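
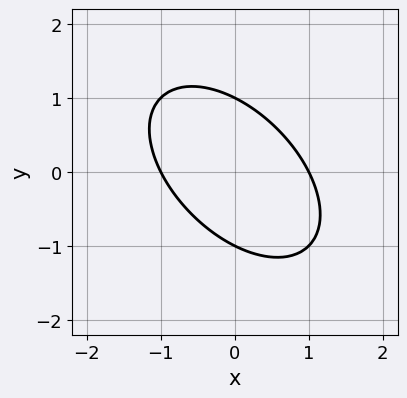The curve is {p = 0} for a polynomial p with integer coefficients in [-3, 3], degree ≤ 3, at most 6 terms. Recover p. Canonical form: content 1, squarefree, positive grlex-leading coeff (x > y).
1. Degree: the shape is more complex than any degree-1 curve, so deg p = 2.
2. Against the integer gridlines: among the integer gridlines, it crosses the y-axis at y ∈ {-1, 1}; the x-axis gridline crossings are at x ∈ {-1, 1}.
3. These observations pin down the coefficients.

x^2 + x*y + y^2 - 1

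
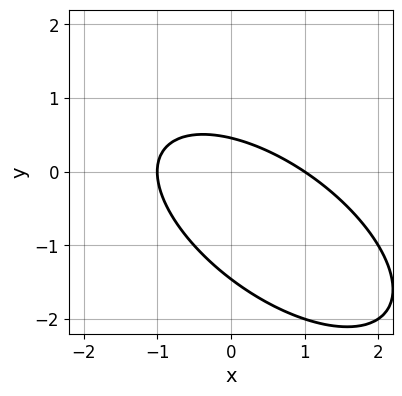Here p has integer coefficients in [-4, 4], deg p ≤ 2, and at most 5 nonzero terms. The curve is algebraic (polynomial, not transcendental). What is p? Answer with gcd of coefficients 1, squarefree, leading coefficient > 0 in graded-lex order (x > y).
The degree is 2 — a generic line meets the curve in up to 2 points.
From the axis intercepts and sections: the x-axis gridline crossings are at x ∈ {-1, 1}.
Assembling these constraints gives the stated polynomial.

2*x^2 + 3*x*y + 3*y^2 + 3*y - 2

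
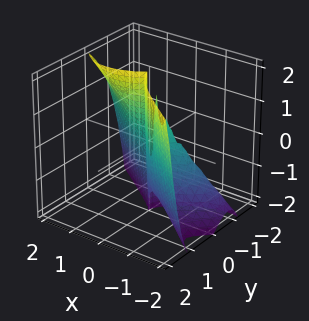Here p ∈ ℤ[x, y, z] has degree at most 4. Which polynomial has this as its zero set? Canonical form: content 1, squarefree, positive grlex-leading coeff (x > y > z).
x^3 - x^2*z + 3*y^3 + 2*x*y

The degree is 3 — no degree-2 surface has this shape.
Reading off the gridlines: every point of the z-axis in the box is on the surface; it meets the x-axis at x = 0 (among the integer gridlines).
Fitting integer coefficients to these (and the overall shape) gives p.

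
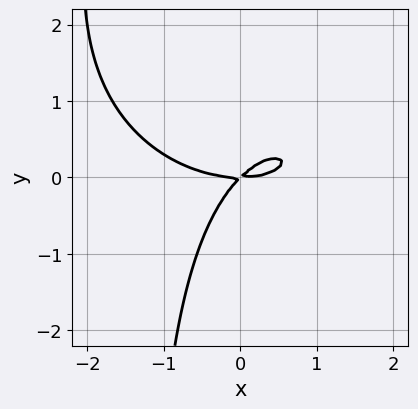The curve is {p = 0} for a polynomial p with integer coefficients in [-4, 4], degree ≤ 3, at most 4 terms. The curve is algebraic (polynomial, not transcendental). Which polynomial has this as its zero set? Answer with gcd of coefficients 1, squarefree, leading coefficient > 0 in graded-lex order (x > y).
(a) The degree is 3 — the shape is more complex than any degree-2 curve.
(b) From the axis intercepts and sections: it crosses the x-axis at the gridline x = 0; it meets the y-axis at y = 0 (among the integer gridlines).
(c) Solving for integer coefficients yields p as stated.

x^3 + 2*x*y^2 - 3*x*y + 3*y^2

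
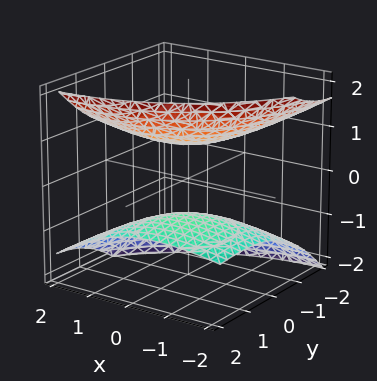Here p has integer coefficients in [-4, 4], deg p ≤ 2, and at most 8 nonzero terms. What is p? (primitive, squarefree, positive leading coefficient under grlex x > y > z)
x^2 - 2*x*z + y^2 + 3*y*z - 3*z^2 + 2

(a) The picture has 2 separate pieces. They look like related sheets of one shape, so recover p as a whole.
(b) Degree: the shape is more complex than any degree-1 surface, so deg p = 2.
(c) Reading off the gridlines: the surface avoids every integer y-axis point in the box; no x-intercept at any integer in the box.
(d) Matching integer coefficients to the picture gives p.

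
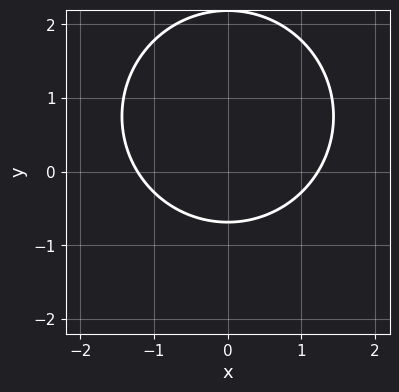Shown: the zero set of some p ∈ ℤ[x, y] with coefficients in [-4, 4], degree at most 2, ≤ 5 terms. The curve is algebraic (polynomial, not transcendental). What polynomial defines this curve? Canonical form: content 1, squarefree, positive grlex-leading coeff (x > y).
(a) Degree: the shape is more complex than any degree-1 curve, so deg p = 2.
(b) Symmetries: the x ↦ −x reflection is a symmetry, so x appears only in even powers.
(c) Fitting integer coefficients to these (and the overall shape) gives p.

2*x^2 + 2*y^2 - 3*y - 3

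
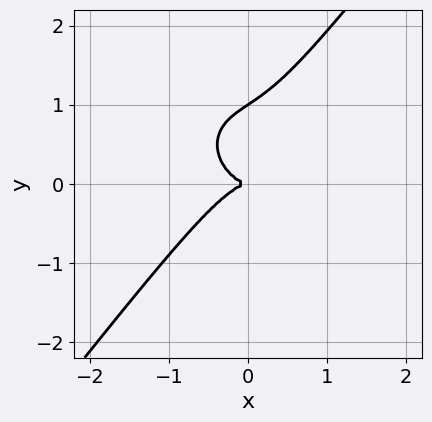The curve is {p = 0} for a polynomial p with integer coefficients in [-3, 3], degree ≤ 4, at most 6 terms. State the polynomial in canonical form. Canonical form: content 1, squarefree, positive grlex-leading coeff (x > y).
(a) The degree is 3 — the shape is more complex than any degree-2 curve.
(b) Observable constraints: one x-axis crossing is at x = 0; the y-axis gridline crossings are at y ∈ {0, 1}.
(c) Fitting integer coefficients to these (and the overall shape) gives p.

3*x^3 + 2*x*y^2 - 3*y^3 + 3*y^2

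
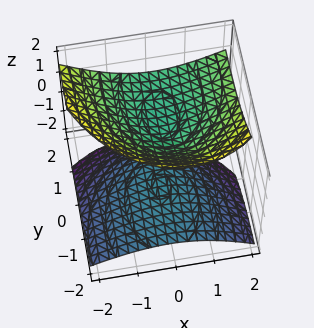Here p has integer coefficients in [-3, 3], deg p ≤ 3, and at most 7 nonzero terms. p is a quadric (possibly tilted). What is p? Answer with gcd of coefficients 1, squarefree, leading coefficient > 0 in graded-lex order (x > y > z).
2*x^2 - x*z + y^2 - 3*y*z - 3*z^2 + 1

1. I count 2 distinct pieces. Treating them together as one polynomial.
2. Degree: no degree-1 surface has this shape, so deg p = 2.
3. Against the integer gridlines: it misses every integer gridline on the x-axis; the surface avoids every integer y-axis point in the box.
4. Fitting integer coefficients to these (and the overall shape) gives p.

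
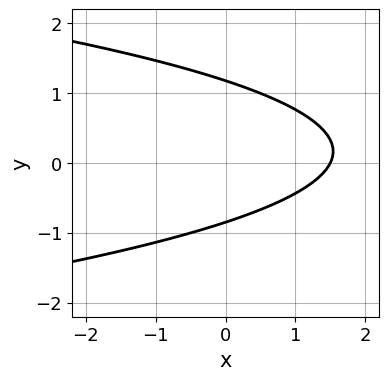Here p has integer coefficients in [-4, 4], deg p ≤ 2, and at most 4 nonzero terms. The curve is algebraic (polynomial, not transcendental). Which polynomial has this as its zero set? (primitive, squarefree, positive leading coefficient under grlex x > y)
3*y^2 + 2*x - y - 3

(a) deg p = 2. The shape is more complex than any degree-1 curve.
(b) The integer polynomial consistent with all of this is the stated p.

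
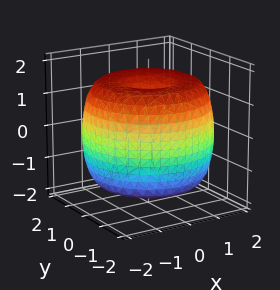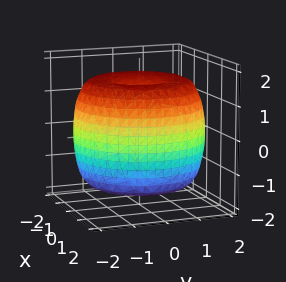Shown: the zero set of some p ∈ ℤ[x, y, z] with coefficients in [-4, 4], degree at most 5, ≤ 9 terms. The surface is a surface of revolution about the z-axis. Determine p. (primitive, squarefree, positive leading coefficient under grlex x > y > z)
(a) Degree: the shape is more complex than any degree-3 surface, so deg p = 4.
(b) Symmetries: rotational symmetry about the z-axis ⇒ p depends on x, y only through x² + y².
(c) From the visible intercepts: a circular section at z = 0 has radius between 1 and 2.
(d) Fitting integer coefficients to these (and the overall shape) gives p.

x^4 + 2*x^2*y^2 + y^4 - 3*x^2 - 3*y^2 + 2*z^2 - 3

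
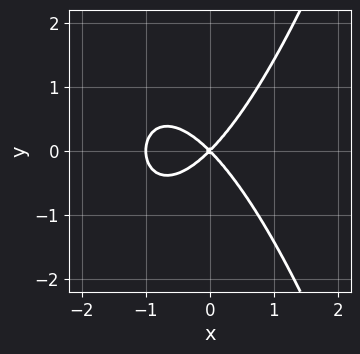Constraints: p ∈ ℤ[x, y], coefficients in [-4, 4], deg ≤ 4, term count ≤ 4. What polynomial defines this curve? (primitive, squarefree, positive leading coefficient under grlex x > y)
First, degree: the shape is more complex than any degree-2 curve, so deg p = 3.
Next, symmetries: the y ↦ −y reflection is a symmetry, so y appears only in even powers.
Then, checking where it meets the axes: among the integer gridlines, it crosses the x-axis at x ∈ {-1, 0}; it crosses the y-axis at the gridline y = 0.
Finally, the integer polynomial consistent with all of this is the stated p.

x^3 + x^2 - y^2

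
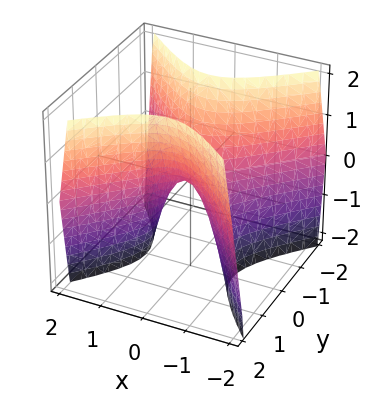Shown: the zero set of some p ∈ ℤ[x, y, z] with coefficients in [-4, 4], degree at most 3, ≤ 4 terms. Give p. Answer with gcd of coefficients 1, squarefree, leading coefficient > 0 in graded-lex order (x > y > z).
deg p = 2.
Symmetries: it's symmetric under y → −y, forcing even powers of y; mirror symmetry x ↦ −x ⇒ only even powers of x.
From the visible intercepts: it crosses the y-axis at the gridline y = 0; one z-axis crossing is at z = 0.
These observations pin down the coefficients.

2*x^2 - 2*y^2 + z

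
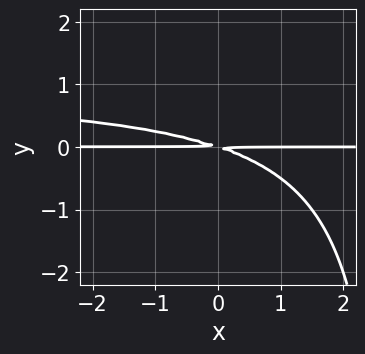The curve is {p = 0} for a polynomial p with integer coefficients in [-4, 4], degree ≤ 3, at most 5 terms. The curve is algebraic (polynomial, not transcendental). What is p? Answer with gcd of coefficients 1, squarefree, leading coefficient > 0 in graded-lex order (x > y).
x*y^2 - x*y - 3*y^2

First, the degree is 3 — no degree-2 curve has this shape.
Next, against the integer gridlines: the visible x-axis segment lies entirely on the curve.
Finally, fitting integer coefficients to these (and the overall shape) gives p.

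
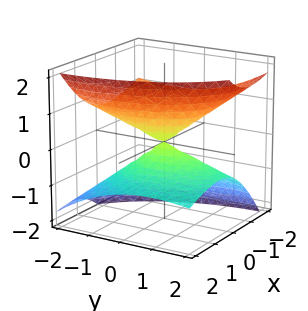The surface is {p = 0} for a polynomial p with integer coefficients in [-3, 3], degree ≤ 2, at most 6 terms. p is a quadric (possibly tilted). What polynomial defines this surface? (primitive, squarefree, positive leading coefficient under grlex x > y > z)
2*x^2 + 3*x*z + y^2 + 2*y*z - 3*z^2

First, I count 2 distinct pieces. Treating them together as one polynomial.
Next, the degree is 2 — the shape is more complex than any degree-1 surface.
Then, checking where it meets the axes: it crosses the x-axis at the gridline x = 0; one y-axis crossing is at y = 0; it crosses the z-axis at the gridline z = 0.
Finally, fitting integer coefficients to these (and the overall shape) gives p.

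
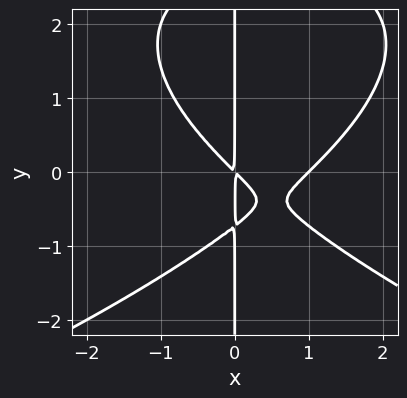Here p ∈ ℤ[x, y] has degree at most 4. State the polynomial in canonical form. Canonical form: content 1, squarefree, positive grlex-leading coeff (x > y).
x*y^3 + 2*x^3 - 2*x*y^2 - 2*x^2 - 2*x*y

deg p = 4. No degree-3 curve has this shape.
Observable constraints: the visible y-axis segment lies entirely on the curve; it crosses the x-axis at the gridline x = 1.
Fitting integer coefficients to these (and the overall shape) gives p.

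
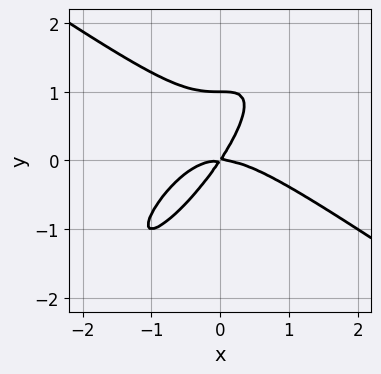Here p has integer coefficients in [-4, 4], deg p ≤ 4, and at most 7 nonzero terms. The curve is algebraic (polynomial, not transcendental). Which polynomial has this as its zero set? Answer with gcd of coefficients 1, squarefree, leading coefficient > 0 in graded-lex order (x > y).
Degree: a generic line meets the curve in up to 3 points, so deg p = 3.
From the axis intercepts and sections: it crosses the x-axis at the gridline x = 0; among the integer gridlines, it crosses the y-axis at y ∈ {0, 1}.
Matching integer coefficients to the picture gives p.

2*x^3 - 3*x*y^2 + 2*y^3 + 3*x*y - 2*y^2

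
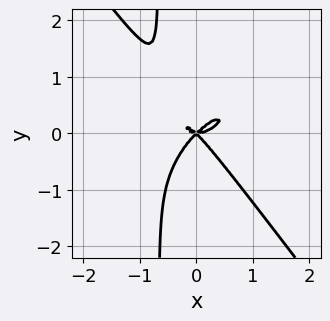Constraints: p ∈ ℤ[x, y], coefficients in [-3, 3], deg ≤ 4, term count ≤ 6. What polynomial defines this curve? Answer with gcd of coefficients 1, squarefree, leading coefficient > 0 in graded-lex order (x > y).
1. The degree is 4 — a generic line meets the curve in up to 4 points.
2. From the visible intercepts: one y-axis crossing is at y = 0; it meets the x-axis at x = 0 (among the integer gridlines).
3. Matching integer coefficients to the picture gives p.

3*x^4 - 3*x^3*y + 3*x*y^3 - 2*x^2*y + 2*y^3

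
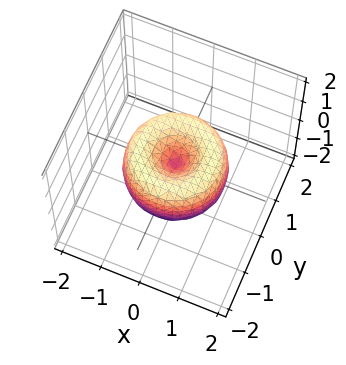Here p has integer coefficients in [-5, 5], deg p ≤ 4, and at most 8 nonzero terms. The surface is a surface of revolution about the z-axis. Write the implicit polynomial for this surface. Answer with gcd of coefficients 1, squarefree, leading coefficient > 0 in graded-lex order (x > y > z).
2*x^4 + 4*x^2*y^2 + 2*y^4 - 3*x^2 - 3*y^2 + 2*z^2

1. deg p = 4. The shape is more complex than any degree-3 surface.
2. Symmetries: every cross-section ⟂ z is a circle, so x, y appear only via x² + y².
3. Checking where it meets the axes: it crosses the x-axis at the gridline x = 0; a circular section at z = 0 has radius between 1 and 2; one z-axis crossing is at z = 0.
4. Solving for integer coefficients yields p as stated.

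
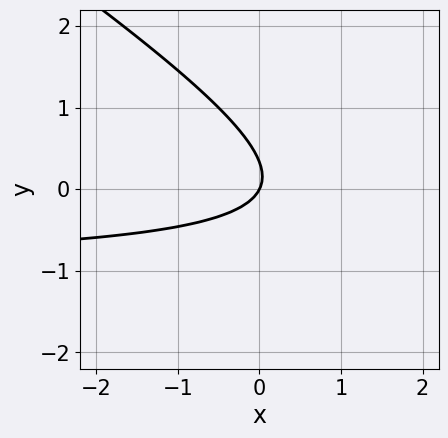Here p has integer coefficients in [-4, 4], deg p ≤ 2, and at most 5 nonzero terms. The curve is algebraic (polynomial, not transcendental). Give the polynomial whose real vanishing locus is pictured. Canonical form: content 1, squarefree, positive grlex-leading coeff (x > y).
2*x*y + 3*y^2 + 2*x - y

First, deg p = 2.
Next, checking where it meets the axes: it crosses the x-axis at the gridline x = 0; one y-axis crossing is at y = 0.
Finally, putting this together gives p.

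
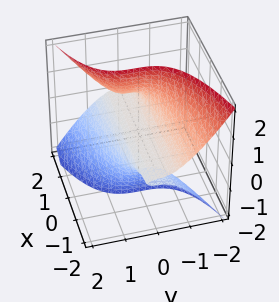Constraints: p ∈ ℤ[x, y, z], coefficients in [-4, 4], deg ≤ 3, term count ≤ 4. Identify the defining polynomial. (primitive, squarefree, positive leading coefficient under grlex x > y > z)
1. deg p = 3. No degree-2 surface has this shape.
2. Checking where it meets the axes: it meets the z-axis at z = 0 (among the integer gridlines); it crosses the y-axis at the gridline y = 0.
3. Putting this together gives p. Check: (1, 0, 0) on the x-axis lies on the surface, and p(1, 0, 0) = 0. ✓

3*x*z^2 - 3*y^3 - 2*z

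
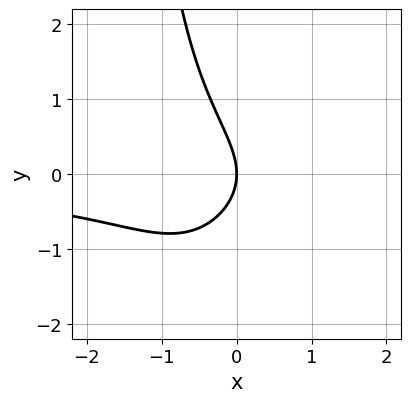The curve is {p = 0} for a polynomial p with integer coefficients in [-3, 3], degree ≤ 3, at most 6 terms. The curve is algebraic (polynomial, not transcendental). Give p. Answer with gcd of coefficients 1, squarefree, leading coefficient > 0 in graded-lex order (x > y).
2*x^2*y - x*y^2 - x*y - 2*y^2 - 3*x

(a) The degree is 3 — a generic line meets the curve in up to 3 points.
(b) Observable constraints: it meets the y-axis at y = 0 (among the integer gridlines); it crosses the x-axis at the gridline x = 0.
(c) Putting this together gives p.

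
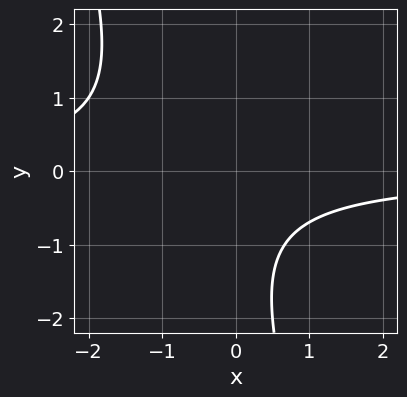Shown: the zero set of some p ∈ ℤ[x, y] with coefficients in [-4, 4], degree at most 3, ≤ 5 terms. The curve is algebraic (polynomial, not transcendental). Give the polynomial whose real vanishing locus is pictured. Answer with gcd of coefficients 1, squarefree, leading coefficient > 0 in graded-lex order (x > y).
Degree: no degree-1 curve has this shape, so deg p = 2.
Against the integer gridlines: the curve avoids every integer x-axis point in the box; it misses every integer gridline on the y-axis.
Assembling these constraints gives the stated polynomial.

3*x*y + y^2 + 2*y + 3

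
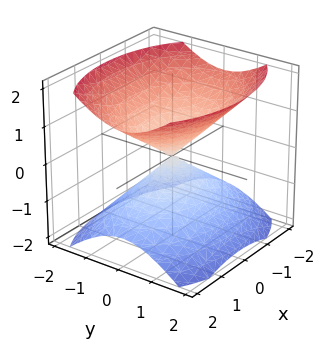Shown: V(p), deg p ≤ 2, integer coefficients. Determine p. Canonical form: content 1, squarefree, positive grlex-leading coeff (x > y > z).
There are 2 components. Treating them together as one polynomial.
Degree: two nappes meeting at a single point; a quadric, so deg p = 2.
Symmetries: it's symmetric under x → −x, forcing even powers of x; mirror symmetry z ↦ −z ⇒ only even powers of z; mirror symmetry y ↦ −y ⇒ only even powers of y.
Checking where it meets the axes: one x-axis crossing is at x = 0; it meets the z-axis at z = 0 (among the integer gridlines); it meets the y-axis at y = 0 (among the integer gridlines).
The integer polynomial consistent with all of this is the stated p.

x^2 + 2*y^2 - 2*z^2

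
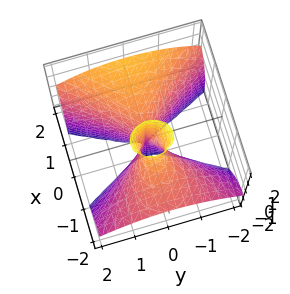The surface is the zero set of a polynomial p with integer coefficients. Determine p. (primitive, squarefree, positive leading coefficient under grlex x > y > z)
First, there are 2 components. They look like related sheets of one shape, so recover p as a whole.
Then, degree: no degree-2 surface has this shape, so deg p = 3.
Next, against the integer gridlines: one y-axis crossing is at y = 0; every point of the z-axis in the box is on the surface; one x-axis crossing is at x = 0.
Finally, putting this together gives p.

x^3 - 3*x^2*z - x*z^2 + 3*x^2 - 3*y^2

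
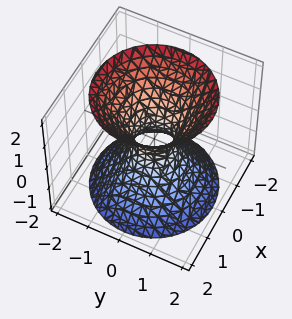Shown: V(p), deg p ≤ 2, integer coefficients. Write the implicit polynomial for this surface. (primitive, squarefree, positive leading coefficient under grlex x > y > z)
3*x^2 + 3*y^2 - 2*z^2 - 1

First, the degree is 2 — one connected sheet with a waist; a quadric.
Then, symmetries: rotational symmetry about the z-axis ⇒ p depends on x, y only through x² + y²; mirror symmetry z ↦ −z ⇒ only even powers of z.
Then, reading off the gridlines: a circular section at z = -1 has radius exactly 1; no z-intercept at any integer in the box.
Finally, together with the visible shape, these determine p as stated.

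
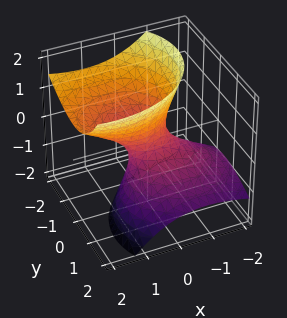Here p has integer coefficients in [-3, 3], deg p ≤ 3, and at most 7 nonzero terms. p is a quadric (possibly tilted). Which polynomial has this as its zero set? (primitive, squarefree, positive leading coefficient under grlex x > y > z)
First, deg p = 2. A generic line meets the surface in up to 2 points.
Then, reading off the gridlines: no z-intercept at any integer in the box.
Finally, these observations pin down the coefficients.

2*x^2 - 3*x*z + 3*y^2 + 3*y*z - 2*z^2 - 1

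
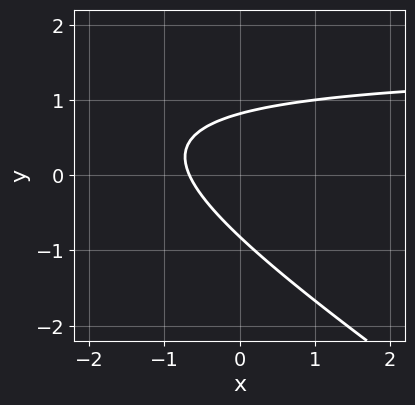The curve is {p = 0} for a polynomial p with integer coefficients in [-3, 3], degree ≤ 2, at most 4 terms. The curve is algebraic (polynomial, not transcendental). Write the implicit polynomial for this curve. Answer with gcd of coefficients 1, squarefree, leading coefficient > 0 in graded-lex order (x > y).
2*x*y + 3*y^2 - 3*x - 2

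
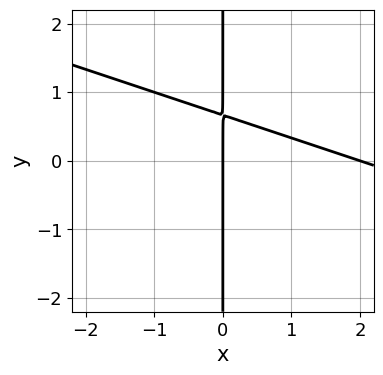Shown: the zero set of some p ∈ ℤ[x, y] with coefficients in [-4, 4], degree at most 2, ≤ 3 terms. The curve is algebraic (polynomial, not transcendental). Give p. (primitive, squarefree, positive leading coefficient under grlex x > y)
x^2 + 3*x*y - 2*x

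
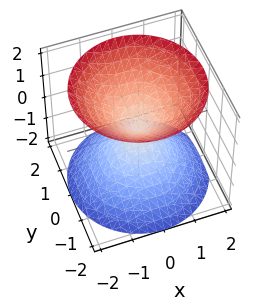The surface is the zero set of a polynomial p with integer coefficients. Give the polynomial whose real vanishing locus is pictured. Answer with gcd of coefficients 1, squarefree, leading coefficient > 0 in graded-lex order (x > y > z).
(a) There are 2 components.
(b) The degree is 2 — a double cone through the origin; a quadric.
(c) Symmetries: it's symmetric under z → −z, forcing even powers of z; the surface is invariant under rotation about z: p = q(x² + y², z).
(d) Observable constraints: it meets the z-axis at z = 0 (among the integer gridlines); one y-axis crossing is at y = 0; a circular section at z = -1 has radius exactly 1; it meets the x-axis at x = 0 (among the integer gridlines).
(e) Assembling these constraints gives the stated polynomial.

x^2 + y^2 - z^2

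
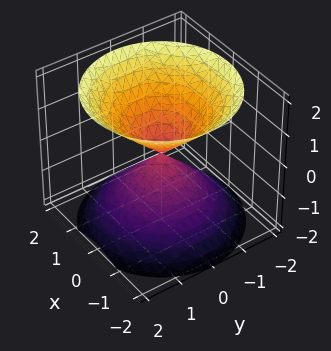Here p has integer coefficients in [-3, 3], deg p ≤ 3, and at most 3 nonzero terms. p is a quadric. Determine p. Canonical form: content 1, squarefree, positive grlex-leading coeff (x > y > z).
x^2 + y^2 - z^2

1. I count 2 distinct pieces. They look like related sheets of one shape, so recover p as a whole.
2. deg p = 2. A double cone through the origin; a quadric.
3. Symmetries: the z ↦ −z reflection is a symmetry, so z appears only in even powers; every cross-section ⟂ z is a circle, so x, y appear only via x² + y².
4. From the axis intercepts and sections: it meets the x-axis at x = 0 (among the integer gridlines); one z-axis crossing is at z = 0.
5. Fitting integer coefficients to these (and the overall shape) gives p.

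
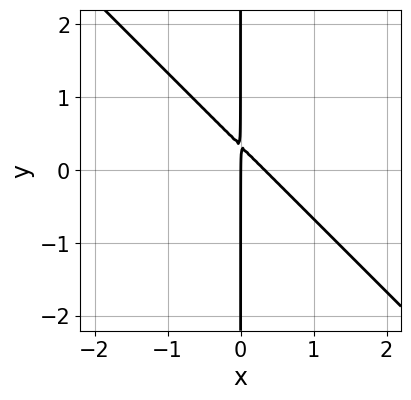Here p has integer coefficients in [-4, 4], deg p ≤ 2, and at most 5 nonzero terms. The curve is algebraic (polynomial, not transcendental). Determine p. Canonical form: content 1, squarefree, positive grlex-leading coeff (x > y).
3*x^2 + 3*x*y - x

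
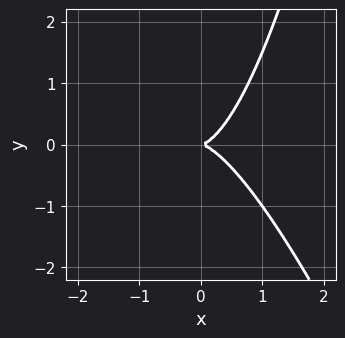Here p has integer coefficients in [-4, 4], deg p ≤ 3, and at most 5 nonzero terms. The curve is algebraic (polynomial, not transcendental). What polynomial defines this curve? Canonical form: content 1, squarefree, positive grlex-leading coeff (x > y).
(a) The degree is 3 — the shape is more complex than any degree-2 curve.
(b) From the visible intercepts: it meets the x-axis at x = 0 (among the integer gridlines); one y-axis crossing is at y = 0.
(c) Together with the visible shape, these determine p as stated.

3*x^3 + x^2*y - 2*y^2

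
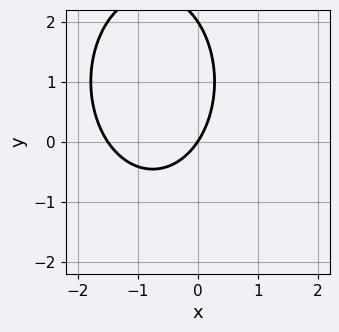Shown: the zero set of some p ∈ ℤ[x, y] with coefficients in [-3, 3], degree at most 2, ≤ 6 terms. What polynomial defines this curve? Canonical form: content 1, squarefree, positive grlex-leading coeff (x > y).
2*x^2 + y^2 + 3*x - 2*y

First, degree: the shape is more complex than any degree-1 curve, so deg p = 2.
Then, against the integer gridlines: the y-axis gridline crossings are at y ∈ {0, 2}; it meets the x-axis at x = 0 (among the integer gridlines).
Finally, fitting integer coefficients to these (and the overall shape) gives p.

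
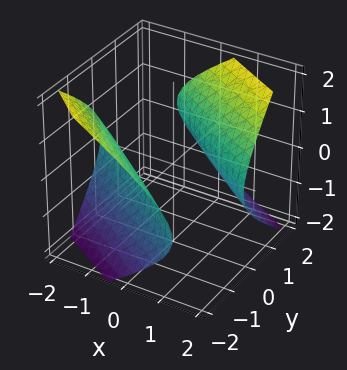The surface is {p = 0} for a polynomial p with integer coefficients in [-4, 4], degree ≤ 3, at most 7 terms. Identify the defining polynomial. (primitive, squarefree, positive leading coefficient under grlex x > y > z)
x^2 + 3*x*y + 2*y^2 + y*z - 3*z^2 - 3

The picture has 2 separate pieces. They look like related sheets of one shape, so recover p as a whole.
The degree is 2 — no degree-1 surface has this shape.
Against the integer gridlines: the surface avoids every integer z-axis point in the box.
The integer polynomial consistent with all of this is the stated p.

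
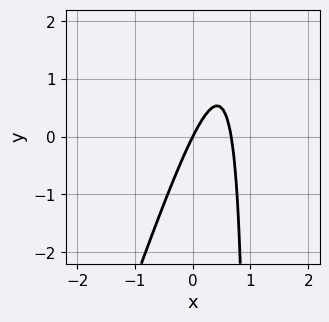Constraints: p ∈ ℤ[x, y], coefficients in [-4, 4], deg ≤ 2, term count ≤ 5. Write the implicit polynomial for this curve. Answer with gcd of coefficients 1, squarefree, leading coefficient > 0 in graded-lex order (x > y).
3*x^2 - x*y - 2*x + y

First, deg p = 2. The shape is more complex than any degree-1 curve.
Then, from the axis intercepts and sections: one x-axis crossing is at x = 0; one y-axis crossing is at y = 0.
Finally, together with the visible shape, these determine p as stated.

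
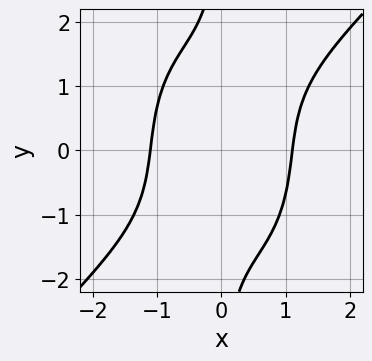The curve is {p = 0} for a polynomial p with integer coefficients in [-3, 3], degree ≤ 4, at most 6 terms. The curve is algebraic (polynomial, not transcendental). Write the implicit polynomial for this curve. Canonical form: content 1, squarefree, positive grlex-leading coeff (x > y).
(a) Degree: the shape is more complex than any degree-3 curve, so deg p = 4.
(b) Against the integer gridlines: no y-intercept at any integer in the box.
(c) Solving for integer coefficients yields p as stated.

2*x^4 - x^3*y - x*y^3 - 3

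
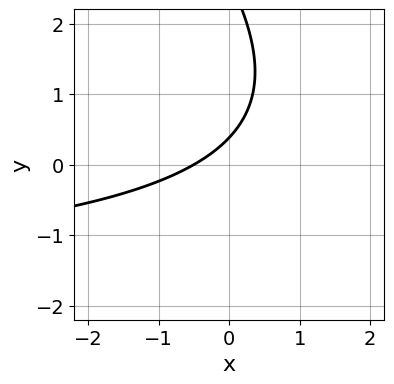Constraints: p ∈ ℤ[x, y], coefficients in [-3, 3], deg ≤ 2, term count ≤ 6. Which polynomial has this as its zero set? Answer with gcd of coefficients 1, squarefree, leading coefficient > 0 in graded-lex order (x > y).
The degree is 2 — a generic line meets the curve in up to 2 points.
The integer polynomial consistent with all of this is the stated p.

x*y + y^2 + 2*x - 3*y + 1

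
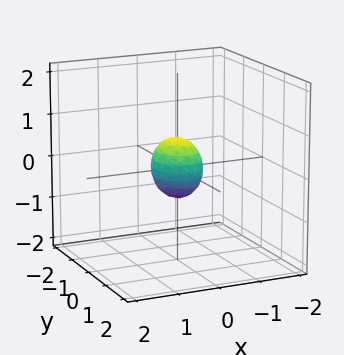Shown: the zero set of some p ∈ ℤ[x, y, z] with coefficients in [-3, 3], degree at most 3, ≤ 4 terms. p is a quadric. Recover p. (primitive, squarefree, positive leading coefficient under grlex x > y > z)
1. Degree: bounded and convex; a quadric, so deg p = 2.
2. Symmetries: it's symmetric under y → −y, forcing even powers of y; the x ↦ −x reflection is a symmetry, so x appears only in even powers; the z ↦ −z reflection is a symmetry, so z appears only in even powers.
3. Matching integer coefficients to the picture gives p.

3*x^2 + 2*y^2 + 2*z^2 - 1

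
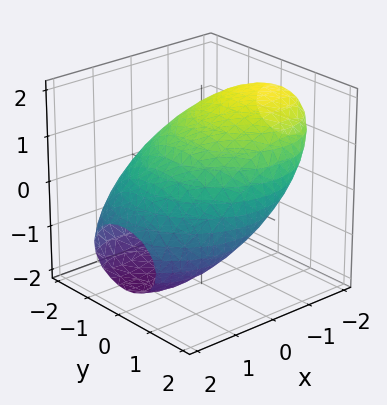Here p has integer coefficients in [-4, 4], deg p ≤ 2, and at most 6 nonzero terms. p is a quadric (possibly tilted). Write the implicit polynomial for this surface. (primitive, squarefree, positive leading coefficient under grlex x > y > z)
(a) Degree: the shape is more complex than any degree-1 surface, so deg p = 2.
(b) Putting this together gives p.

x^2 + 2*x*z + y^2 + 2*z^2 - 3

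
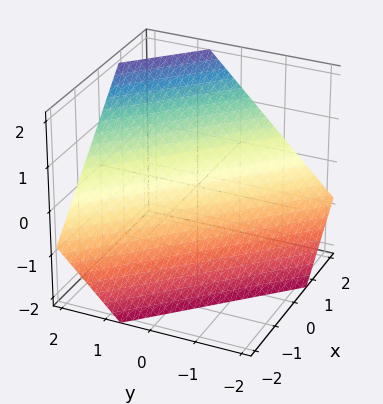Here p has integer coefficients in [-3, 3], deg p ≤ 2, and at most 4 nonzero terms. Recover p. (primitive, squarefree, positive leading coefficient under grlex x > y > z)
(a) deg p = 1. The surface is flat (a plane).
(b) Solving for integer coefficients yields p as stated.

3*x + 3*y - 3*z - 2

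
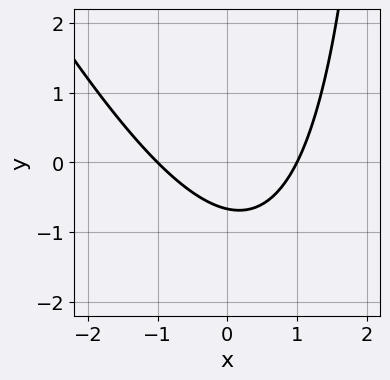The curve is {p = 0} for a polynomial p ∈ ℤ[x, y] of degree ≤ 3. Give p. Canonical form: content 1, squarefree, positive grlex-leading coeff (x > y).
2*x^2 + x*y - 3*y - 2

1. deg p = 2. No degree-1 curve has this shape.
2. Reading off the gridlines: the x-axis gridline crossings are at x ∈ {-1, 1}.
3. Assembling these constraints gives the stated polynomial.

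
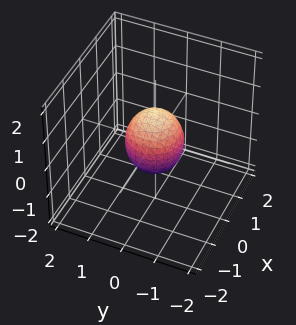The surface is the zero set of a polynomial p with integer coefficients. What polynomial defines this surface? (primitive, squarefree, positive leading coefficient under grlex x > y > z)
3*x^2 + 3*y^2 + 2*z^2 - 2

(a) The degree is 2 — bounded and convex; a quadric.
(b) Symmetries: the z ↦ −z reflection is a symmetry, so z appears only in even powers; the z-axis is an axis of rotation, so x and y enter only as x² + y².
(c) From the axis intercepts and sections: a circular section at z = 0 has radius between 0 and 1; among the integer gridlines, it crosses the z-axis at z ∈ {-1, 1}.
(d) Solving for integer coefficients yields p as stated.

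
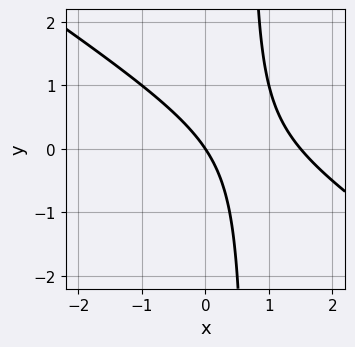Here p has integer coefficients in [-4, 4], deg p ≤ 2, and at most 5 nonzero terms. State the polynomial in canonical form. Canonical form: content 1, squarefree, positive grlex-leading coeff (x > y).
1. Degree: a generic line meets the curve in up to 2 points, so deg p = 2.
2. Against the integer gridlines: it crosses the x-axis at the gridline x = 0; it meets the y-axis at y = 0 (among the integer gridlines).
3. Matching integer coefficients to the picture gives p.

2*x^2 + 3*x*y - 3*x - 2*y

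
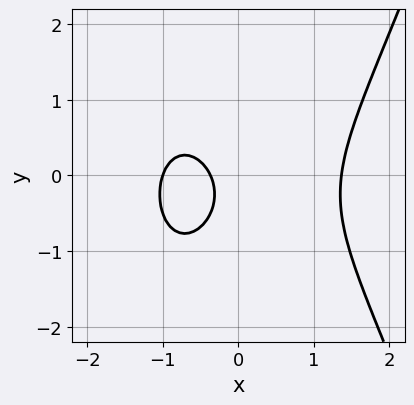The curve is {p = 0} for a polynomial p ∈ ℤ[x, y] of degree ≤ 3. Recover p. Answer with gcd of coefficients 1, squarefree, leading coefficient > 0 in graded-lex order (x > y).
1. The degree is 3 — a generic line meets the curve in up to 3 points.
2. Observable constraints: the curve avoids every integer y-axis point in the box; one x-axis crossing is at x = -1.
3. Fitting integer coefficients to these (and the overall shape) gives p.

2*x^3 - 2*y^2 - 3*x - y - 1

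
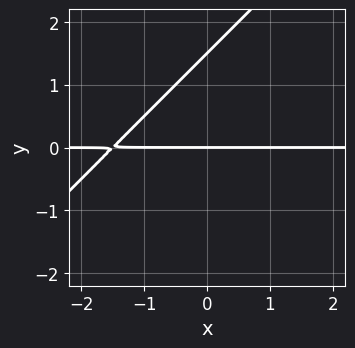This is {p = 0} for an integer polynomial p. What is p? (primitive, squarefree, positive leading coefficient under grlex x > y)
2*x*y - 2*y^2 + 3*y

deg p = 2.
Observable constraints: it meets the y-axis at y = 0 (among the integer gridlines); every point of the x-axis in the box is on the curve.
These observations pin down the coefficients.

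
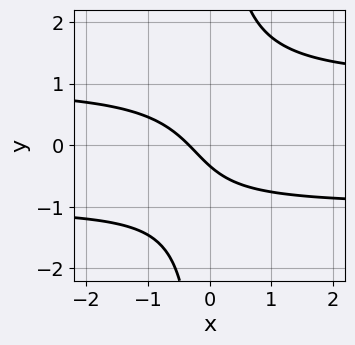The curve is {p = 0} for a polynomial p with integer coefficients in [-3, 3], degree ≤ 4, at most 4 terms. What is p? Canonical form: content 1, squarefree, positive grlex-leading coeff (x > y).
(a) The degree is 3 — a generic line meets the curve in up to 3 points.
(b) The integer polynomial consistent with all of this is the stated p.

3*x*y^2 - 3*x - 3*y - 1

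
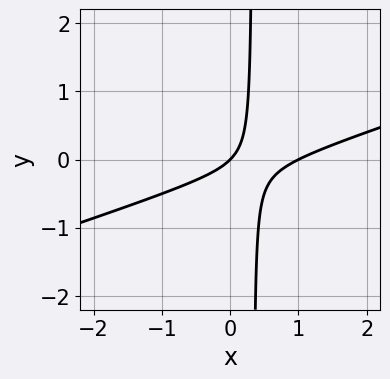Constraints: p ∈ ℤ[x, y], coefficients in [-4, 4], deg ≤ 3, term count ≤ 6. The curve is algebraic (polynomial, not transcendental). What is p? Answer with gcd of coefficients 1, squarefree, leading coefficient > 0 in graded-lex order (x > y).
x^2 - 3*x*y - x + y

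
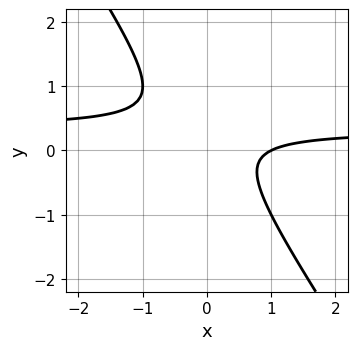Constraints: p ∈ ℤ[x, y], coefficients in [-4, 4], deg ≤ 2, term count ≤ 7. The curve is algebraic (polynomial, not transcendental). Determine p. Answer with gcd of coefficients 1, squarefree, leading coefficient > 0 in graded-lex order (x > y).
1. Degree: no degree-1 curve has this shape, so deg p = 2.
2. Observable constraints: it misses every integer gridline on the y-axis; one x-axis crossing is at x = 1.
3. Together with the visible shape, these determine p as stated.

3*x*y + 2*y^2 - x - y + 1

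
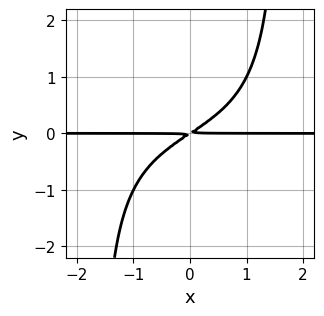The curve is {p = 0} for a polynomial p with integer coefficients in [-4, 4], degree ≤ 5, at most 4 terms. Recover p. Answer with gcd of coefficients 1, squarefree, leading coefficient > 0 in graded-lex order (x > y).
x^2*y^2 + 2*x*y - 3*y^2

The degree is 4 — no degree-3 curve has this shape.
Reading off the gridlines: the visible x-axis segment lies entirely on the curve.
Solving for integer coefficients yields p as stated.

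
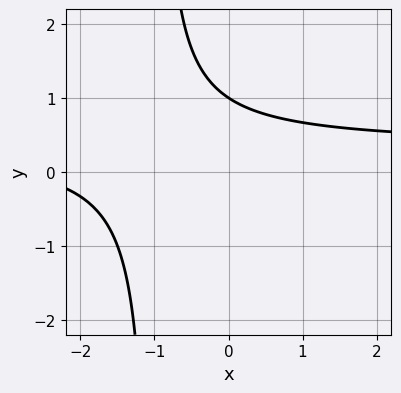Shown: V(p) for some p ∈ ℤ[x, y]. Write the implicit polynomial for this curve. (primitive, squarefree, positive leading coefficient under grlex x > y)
3*x*y - x + 3*y - 3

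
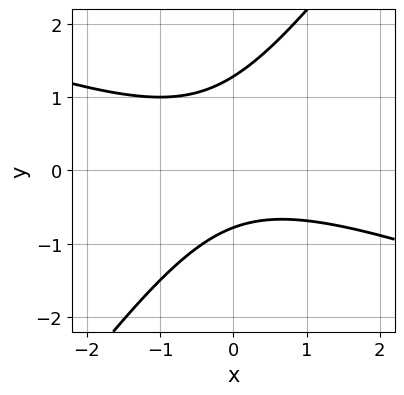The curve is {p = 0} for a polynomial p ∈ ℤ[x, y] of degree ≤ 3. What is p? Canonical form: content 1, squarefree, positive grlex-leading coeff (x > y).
x^2 + 2*x*y - 2*y^2 + y + 2

(a) The degree is 2 — the shape is more complex than any degree-1 curve.
(b) From the axis intercepts and sections: the curve avoids every integer x-axis point in the box.
(c) Fitting integer coefficients to these (and the overall shape) gives p.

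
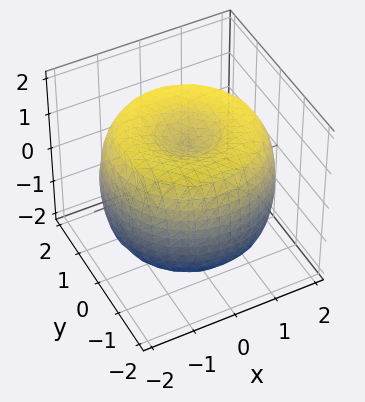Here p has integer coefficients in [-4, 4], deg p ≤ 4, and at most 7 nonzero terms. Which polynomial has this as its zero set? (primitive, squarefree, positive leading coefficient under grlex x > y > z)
x^4 + 2*x^2*y^2 + y^4 - 3*x^2 - 3*y^2 + 2*z^2 - 2

deg p = 4. The shape is more complex than any degree-3 surface.
Symmetry: the z-axis is an axis of rotation, so x and y enter only as x² + y².
From the axis intercepts and sections: the z-axis gridline crossings are at z ∈ {-1, 1}; a circular section at z = -1 has radius between 1 and 2.
Together with the visible shape, these determine p as stated.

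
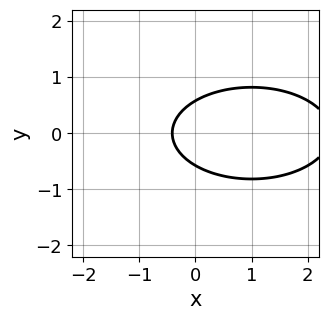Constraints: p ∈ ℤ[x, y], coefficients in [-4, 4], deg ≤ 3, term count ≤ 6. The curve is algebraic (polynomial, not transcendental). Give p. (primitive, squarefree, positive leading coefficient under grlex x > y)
First, deg p = 2. A generic line meets the curve in up to 2 points.
Next, symmetries: the y ↦ −y reflection is a symmetry, so y appears only in even powers.
Finally, together with the visible shape, these determine p as stated.

x^2 + 3*y^2 - 2*x - 1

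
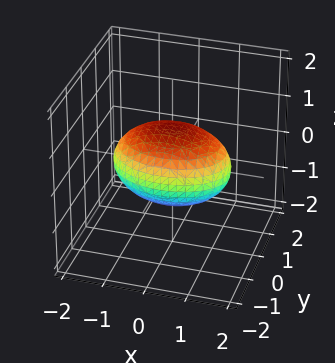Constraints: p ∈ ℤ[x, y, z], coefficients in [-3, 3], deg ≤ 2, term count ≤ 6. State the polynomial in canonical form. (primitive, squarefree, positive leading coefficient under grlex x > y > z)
1. The degree is 2 — a closed, bounded, convex surface; a quadric.
2. Symmetries: it's symmetric under y → −y, forcing even powers of y; mirror symmetry z ↦ −z ⇒ only even powers of z; mirror symmetry x ↦ −x ⇒ only even powers of x.
3. Against the integer gridlines: the y-axis gridline crossings are at y ∈ {-1, 1}; the z-axis gridline crossings are at z ∈ {-1, 1}.
4. Assembling these constraints gives the stated polynomial.

x^2 + 2*y^2 + 2*z^2 - 2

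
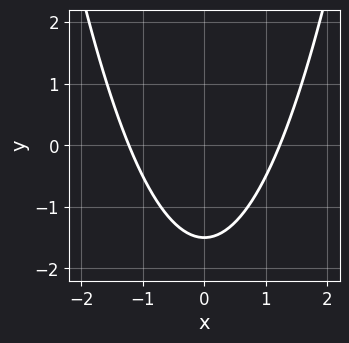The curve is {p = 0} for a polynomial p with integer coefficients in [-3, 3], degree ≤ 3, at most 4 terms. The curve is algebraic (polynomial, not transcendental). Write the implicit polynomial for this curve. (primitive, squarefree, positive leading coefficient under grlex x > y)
2*x^2 - 2*y - 3

First, deg p = 2. No degree-1 curve has this shape.
Next, symmetries: the x ↦ −x reflection is a symmetry, so x appears only in even powers.
Finally, putting this together gives p.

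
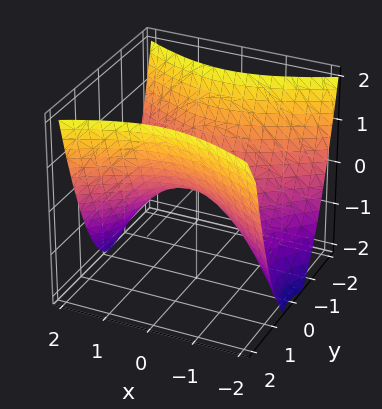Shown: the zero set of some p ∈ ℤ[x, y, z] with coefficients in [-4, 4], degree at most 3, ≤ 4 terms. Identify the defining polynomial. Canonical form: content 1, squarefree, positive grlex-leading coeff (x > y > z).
(a) deg p = 2.
(b) Symmetries: it's symmetric under y → −y, forcing even powers of y; it's symmetric under x → −x, forcing even powers of x.
(c) Reading off the gridlines: one z-axis crossing is at z = 0; one x-axis crossing is at x = 0; it crosses the y-axis at the gridline y = 0.
(d) Assembling these constraints gives the stated polynomial.

x^2 - 2*y^2 + 2*z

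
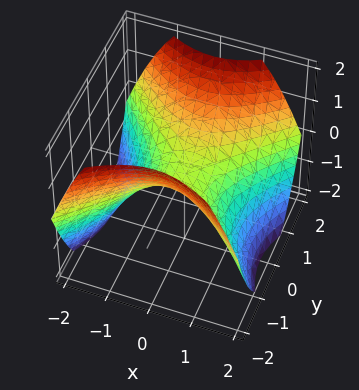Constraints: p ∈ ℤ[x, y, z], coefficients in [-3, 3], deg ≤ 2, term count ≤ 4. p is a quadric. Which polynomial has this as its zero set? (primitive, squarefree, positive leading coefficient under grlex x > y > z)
2*x^2 - 2*y^2 + 3*z

First, deg p = 2.
Next, symmetries: it's symmetric under x → −x, forcing even powers of x; mirror symmetry y ↦ −y ⇒ only even powers of y.
Next, from the axis intercepts and sections: it meets the y-axis at y = 0 (among the integer gridlines); it meets the z-axis at z = 0 (among the integer gridlines); one x-axis crossing is at x = 0.
Finally, assembling these constraints gives the stated polynomial.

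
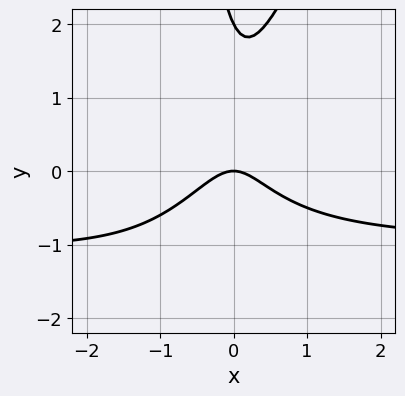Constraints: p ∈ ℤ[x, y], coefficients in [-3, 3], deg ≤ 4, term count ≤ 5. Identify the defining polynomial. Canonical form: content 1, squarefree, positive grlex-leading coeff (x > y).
3*x^2*y - x*y^2 + 3*x^2 - y^2 + 2*y

First, deg p = 3. No degree-2 curve has this shape.
Then, from the axis intercepts and sections: it crosses the x-axis at the gridline x = 0; among the integer gridlines, it crosses the y-axis at y ∈ {0, 2}.
Finally, solving for integer coefficients yields p as stated.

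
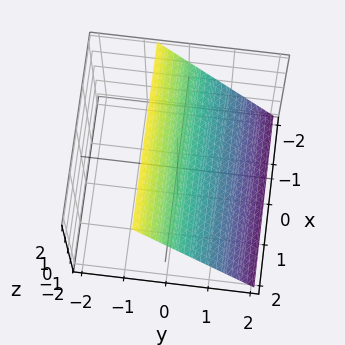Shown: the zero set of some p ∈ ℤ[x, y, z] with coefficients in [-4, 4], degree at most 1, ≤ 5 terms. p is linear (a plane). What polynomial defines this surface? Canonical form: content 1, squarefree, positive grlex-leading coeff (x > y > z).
1. deg p = 1. The surface is flat (a plane).
2. Reading off the gridlines: it crosses the z-axis at the gridline z = 1; it misses every integer gridline on the x-axis.
3. Matching integer coefficients to the picture gives p.

3*y + 2*z - 2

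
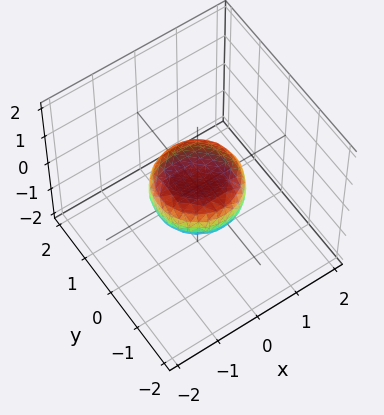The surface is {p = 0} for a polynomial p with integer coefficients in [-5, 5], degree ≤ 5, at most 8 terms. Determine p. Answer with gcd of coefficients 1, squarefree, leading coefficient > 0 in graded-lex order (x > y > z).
1. Degree: the shape is more complex than any degree-3 surface, so deg p = 4.
2. Symmetries: the surface is invariant under rotation about z: p = q(x² + y², z).
3. Observable constraints: a circular section at z = 0 has radius exactly 1; the x-axis gridline crossings are at x ∈ {-1, 1}; the y-axis gridline crossings are at y ∈ {-1, 1}.
4. The integer polynomial consistent with all of this is the stated p.

2*x^4 + 4*x^2*y^2 + 2*y^4 - x^2 - y^2 + 3*z^2 - 1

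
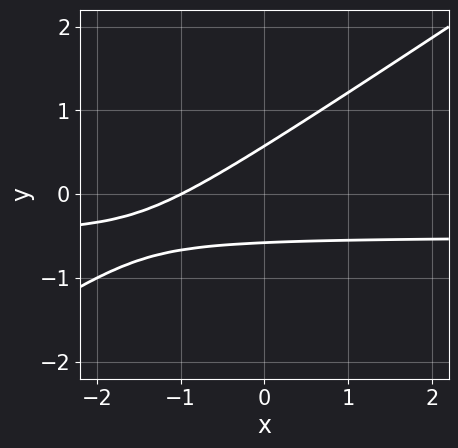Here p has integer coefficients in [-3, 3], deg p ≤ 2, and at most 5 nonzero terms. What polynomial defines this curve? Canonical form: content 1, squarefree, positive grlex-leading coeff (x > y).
(a) deg p = 2. No degree-1 curve has this shape.
(b) Checking where it meets the axes: it crosses the x-axis at the gridline x = -1.
(c) The integer polynomial consistent with all of this is the stated p.

2*x*y - 3*y^2 + x + 1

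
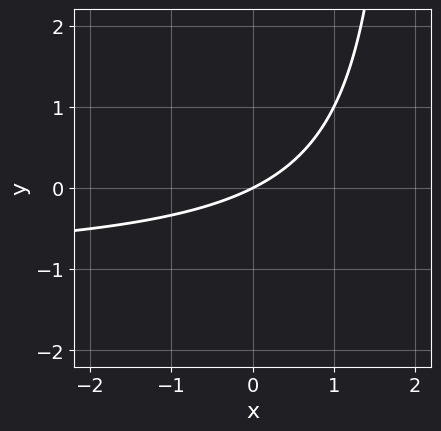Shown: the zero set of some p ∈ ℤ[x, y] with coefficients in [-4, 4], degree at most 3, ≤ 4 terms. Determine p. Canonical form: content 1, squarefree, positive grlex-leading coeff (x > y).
x*y + x - 2*y

(a) deg p = 2. The shape is more complex than any degree-1 curve.
(b) From the axis intercepts and sections: it crosses the y-axis at the gridline y = 0; it meets the x-axis at x = 0 (among the integer gridlines).
(c) These observations pin down the coefficients.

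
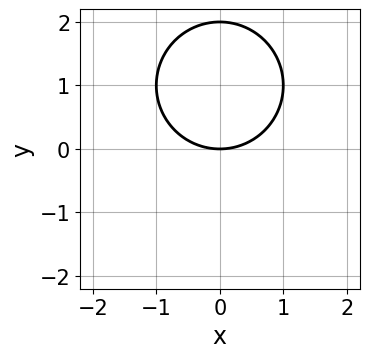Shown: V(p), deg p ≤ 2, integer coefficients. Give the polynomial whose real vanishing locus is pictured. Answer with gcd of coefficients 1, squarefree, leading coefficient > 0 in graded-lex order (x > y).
x^2 + y^2 - 2*y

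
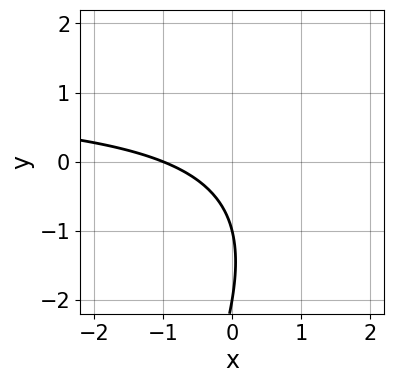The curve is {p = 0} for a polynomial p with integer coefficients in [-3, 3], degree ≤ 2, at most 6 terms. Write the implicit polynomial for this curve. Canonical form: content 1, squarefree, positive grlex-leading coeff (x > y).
1. The degree is 2 — the shape is more complex than any degree-1 curve.
2. Against the integer gridlines: it meets the x-axis at x = -1 (among the integer gridlines); among the integer gridlines, it crosses the y-axis at y ∈ {-2, -1}.
3. Assembling these constraints gives the stated polynomial.

2*x*y - y^2 - 2*x - 3*y - 2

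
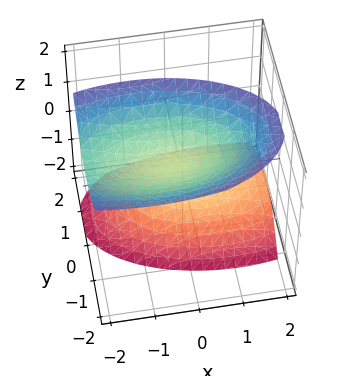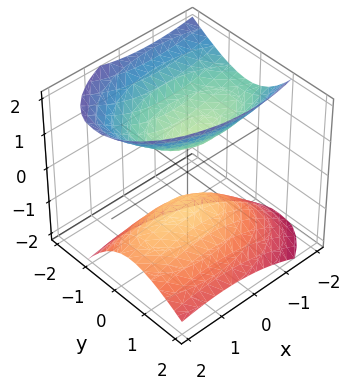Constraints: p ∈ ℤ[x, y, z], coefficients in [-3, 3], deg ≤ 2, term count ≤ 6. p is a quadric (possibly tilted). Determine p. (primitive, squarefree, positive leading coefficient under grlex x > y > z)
x^2 + x*z + 3*y^2 + 2*y*z - 2*z^2 + 1

(a) There are 2 components. They look like related sheets of one shape, so recover p as a whole.
(b) The degree is 2 — no degree-1 surface has this shape.
(c) Reading off the gridlines: the surface avoids every integer x-axis point in the box; no y-intercept at any integer in the box.
(d) Solving for integer coefficients yields p as stated.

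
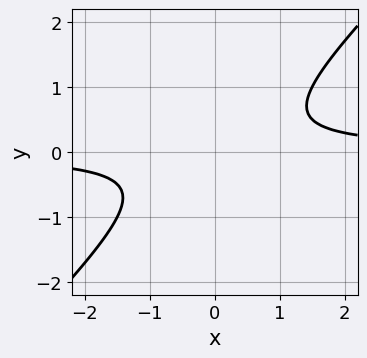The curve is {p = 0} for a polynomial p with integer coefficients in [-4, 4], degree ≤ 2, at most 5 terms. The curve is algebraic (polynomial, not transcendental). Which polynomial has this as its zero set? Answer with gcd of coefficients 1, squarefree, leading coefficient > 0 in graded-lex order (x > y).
2*x*y - 2*y^2 - 1

First, the degree is 2 — no degree-1 curve has this shape.
Then, from the axis intercepts and sections: it misses every integer gridline on the x-axis; the curve avoids every integer y-axis point in the box.
Finally, putting this together gives p.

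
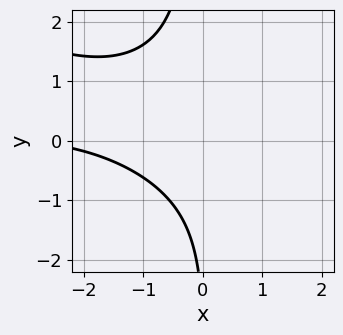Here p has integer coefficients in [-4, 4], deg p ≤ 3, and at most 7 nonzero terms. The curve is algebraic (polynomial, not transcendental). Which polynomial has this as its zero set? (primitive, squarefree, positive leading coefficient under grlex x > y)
x^2*y + 2*x*y^2 + x + y + 3

The degree is 3 — no degree-2 curve has this shape.
Reading off the gridlines: it misses every integer gridline on the x-axis; it misses every integer gridline on the y-axis.
Solving for integer coefficients yields p as stated.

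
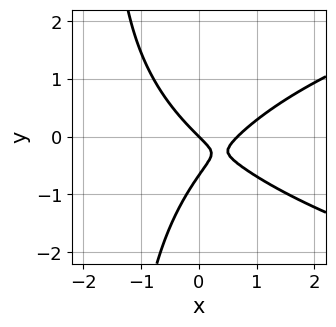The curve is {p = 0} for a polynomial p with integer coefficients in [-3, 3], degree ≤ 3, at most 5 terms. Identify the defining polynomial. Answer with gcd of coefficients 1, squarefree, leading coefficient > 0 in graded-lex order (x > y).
2*x*y^2 - 3*x^2 + 3*y^2 + 2*x + 2*y

First, deg p = 3. No degree-2 curve has this shape.
Next, reading off the gridlines: it crosses the y-axis at the gridline y = 0; it meets the x-axis at x = 0 (among the integer gridlines).
Finally, assembling these constraints gives the stated polynomial.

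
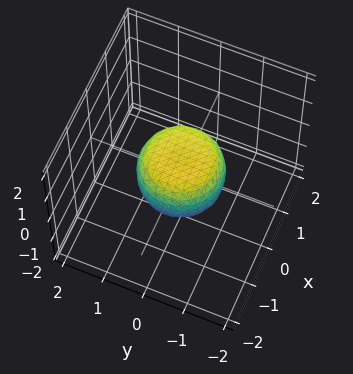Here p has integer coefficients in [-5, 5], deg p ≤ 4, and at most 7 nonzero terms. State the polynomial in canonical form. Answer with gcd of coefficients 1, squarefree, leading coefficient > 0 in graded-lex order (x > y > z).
deg p = 4. A generic line meets the surface in up to 4 points.
Symmetries: every cross-section ⟂ z is a circle, so x, y appear only via x² + y².
Reading off the gridlines: among the integer gridlines, it crosses the y-axis at y ∈ {-1, 1}; a circular section at z = 0 has radius exactly 1; the x-axis gridline crossings are at x ∈ {-1, 1}.
Matching integer coefficients to the picture gives p.

2*x^4 + 4*x^2*y^2 + 2*y^4 - x^2 - y^2 + 2*z^2 - 1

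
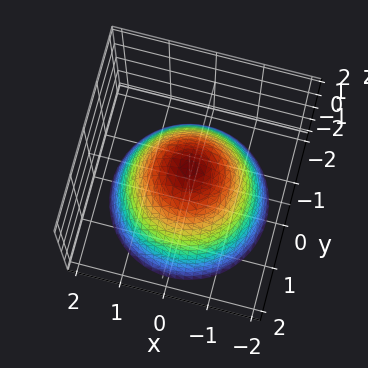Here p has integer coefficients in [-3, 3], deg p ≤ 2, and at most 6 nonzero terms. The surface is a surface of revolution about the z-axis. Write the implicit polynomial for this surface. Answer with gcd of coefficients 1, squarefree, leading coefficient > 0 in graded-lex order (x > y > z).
x^2 + y^2 + z - 1

(a) Degree: the shape is more complex than any degree-1 surface, so deg p = 2.
(b) Symmetry: every cross-section ⟂ z is a circle, so x, y appear only via x² + y².
(c) Checking where it meets the axes: the x-axis gridline crossings are at x ∈ {-1, 1}; it crosses the z-axis at the gridline z = 1; a circular section at z = -1 has radius between 1 and 2.
(d) Solving for integer coefficients yields p as stated.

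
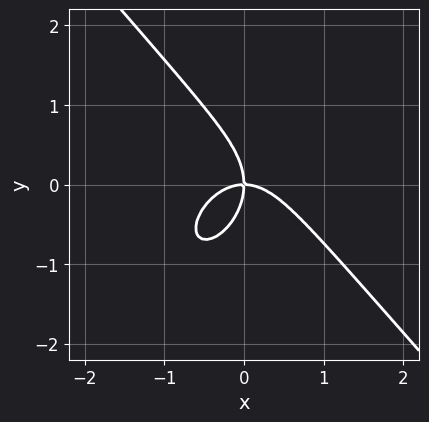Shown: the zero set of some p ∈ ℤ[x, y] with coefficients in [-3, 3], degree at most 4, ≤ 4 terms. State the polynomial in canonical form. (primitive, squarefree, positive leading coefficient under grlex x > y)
3*x^3 + 2*y^3 + 3*x*y

The degree is 3 — a generic line meets the curve in up to 3 points.
Reading off the gridlines: it crosses the x-axis at the gridline x = 0; it crosses the y-axis at the gridline y = 0.
Putting this together gives p.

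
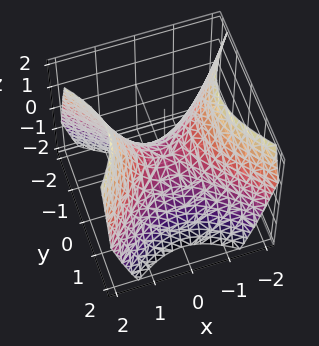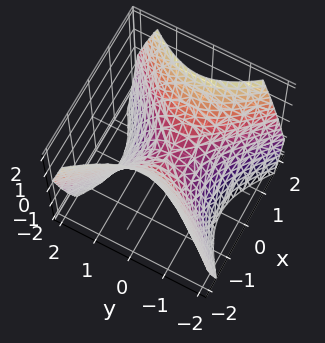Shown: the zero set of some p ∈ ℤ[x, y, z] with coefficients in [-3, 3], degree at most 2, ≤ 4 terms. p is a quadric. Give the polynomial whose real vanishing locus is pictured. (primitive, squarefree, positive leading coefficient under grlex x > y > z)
First, degree: a hyperbolic paraboloid; a quadric, so deg p = 2.
Then, symmetries: mirror symmetry x ↦ −x ⇒ only even powers of x; it's symmetric under y → −y, forcing even powers of y.
Next, observable constraints: it crosses the x-axis at the gridline x = 0; one y-axis crossing is at y = 0.
Finally, solving for integer coefficients yields p as stated.

x^2 - y^2 - z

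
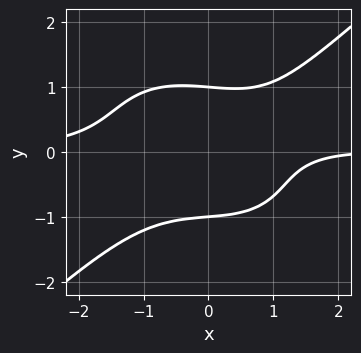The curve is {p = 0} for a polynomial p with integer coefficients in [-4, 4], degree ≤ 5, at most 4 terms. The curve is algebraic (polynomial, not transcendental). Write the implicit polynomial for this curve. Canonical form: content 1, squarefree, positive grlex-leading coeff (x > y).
(a) The degree is 4 — no degree-3 curve has this shape.
(b) Against the integer gridlines: no x-intercept at any integer in the box; the y-axis gridline crossings are at y ∈ {-1, 1}.
(c) The integer polynomial consistent with all of this is the stated p.

2*x^3*y - 3*y^4 - x + 3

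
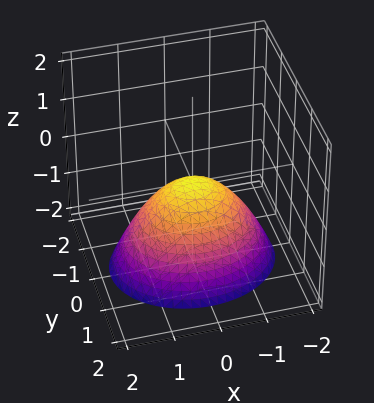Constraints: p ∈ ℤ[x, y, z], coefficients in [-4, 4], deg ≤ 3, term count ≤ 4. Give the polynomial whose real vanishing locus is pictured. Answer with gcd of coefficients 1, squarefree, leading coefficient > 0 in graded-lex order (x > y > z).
2*x^2 + 3*y^2 + 3*z

(a) Degree: a paraboloid; a quadric, so deg p = 2.
(b) Symmetries: the y ↦ −y reflection is a symmetry, so y appears only in even powers; mirror symmetry x ↦ −x ⇒ only even powers of x.
(c) Reading off the gridlines: it meets the z-axis at z = 0 (among the integer gridlines); it meets the y-axis at y = 0 (among the integer gridlines); it crosses the x-axis at the gridline x = 0.
(d) Together with the visible shape, these determine p as stated.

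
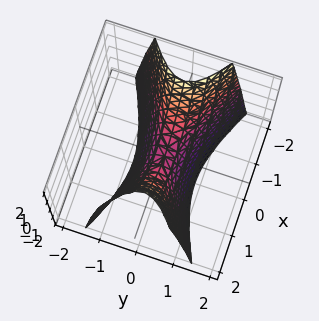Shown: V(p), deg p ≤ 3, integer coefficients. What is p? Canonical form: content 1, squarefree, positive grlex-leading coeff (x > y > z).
x^2 - 3*y^2 - z

deg p = 2. A saddle surface; a quadric.
Symmetries: the y ↦ −y reflection is a symmetry, so y appears only in even powers; mirror symmetry x ↦ −x ⇒ only even powers of x.
From the visible intercepts: it crosses the y-axis at the gridline y = 0; it meets the x-axis at x = 0 (among the integer gridlines); it crosses the z-axis at the gridline z = 0.
Putting this together gives p.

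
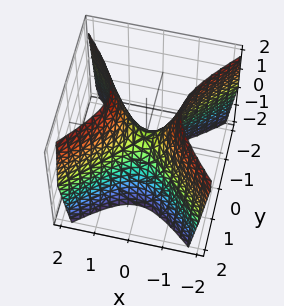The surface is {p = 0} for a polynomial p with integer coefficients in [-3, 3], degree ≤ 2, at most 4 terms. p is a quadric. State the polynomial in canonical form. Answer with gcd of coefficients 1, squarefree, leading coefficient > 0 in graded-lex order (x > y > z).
2*x^2 - 2*y^2 - z

1. Degree: a hyperbolic paraboloid; a quadric, so deg p = 2.
2. Symmetries: it's symmetric under x → −x, forcing even powers of x; it's symmetric under y → −y, forcing even powers of y.
3. Against the integer gridlines: it meets the z-axis at z = 0 (among the integer gridlines); it crosses the y-axis at the gridline y = 0.
4. These observations pin down the coefficients.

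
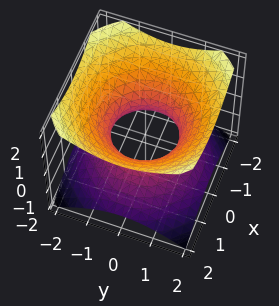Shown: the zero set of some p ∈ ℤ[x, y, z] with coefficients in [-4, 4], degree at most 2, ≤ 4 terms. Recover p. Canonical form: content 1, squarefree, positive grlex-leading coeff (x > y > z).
2*x^2 + 2*y^2 - 3*z^2 - 2

First, the degree is 2 — no degree-1 surface has this shape.
Then, symmetries: rotational symmetry about the z-axis ⇒ p depends on x, y only through x² + y².
Then, checking where it meets the axes: a circular section at z = -1 has radius between 1 and 2; no z-intercept at any integer in the box; among the integer gridlines, it crosses the x-axis at x ∈ {-1, 1}.
Finally, putting this together gives p. Check: (0, 1, 0) on the y-axis lies on the surface, and p(0, 1, 0) = 0. ✓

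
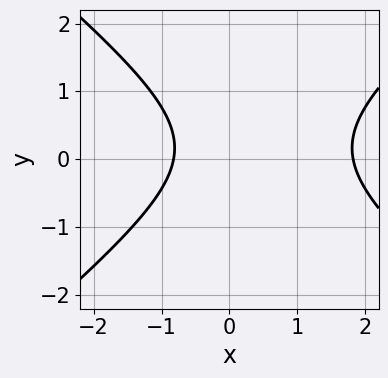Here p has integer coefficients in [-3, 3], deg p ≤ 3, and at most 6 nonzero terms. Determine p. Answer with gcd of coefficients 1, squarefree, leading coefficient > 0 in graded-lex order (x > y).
First, deg p = 2. The shape is more complex than any degree-1 curve.
Next, against the integer gridlines: the curve avoids every integer y-axis point in the box.
Finally, putting this together gives p.

2*x^2 - 3*y^2 - 2*x + y - 3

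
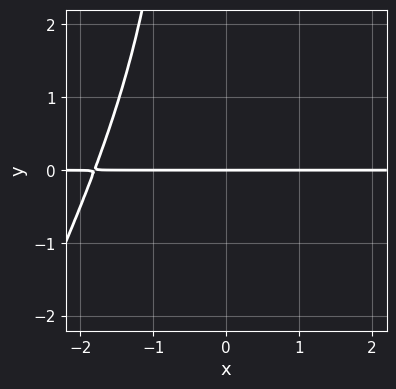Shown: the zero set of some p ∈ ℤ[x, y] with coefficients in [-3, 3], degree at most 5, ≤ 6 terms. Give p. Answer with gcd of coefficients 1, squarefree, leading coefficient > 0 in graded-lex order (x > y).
Degree: a generic line meets the curve in up to 4 points, so deg p = 4.
Observable constraints: it crosses the y-axis at the gridline y = 0; every point of the x-axis in the box is on the curve.
The integer polynomial consistent with all of this is the stated p.

2*x^3*y - x^2*y^2 + 3*x^2*y + 2*y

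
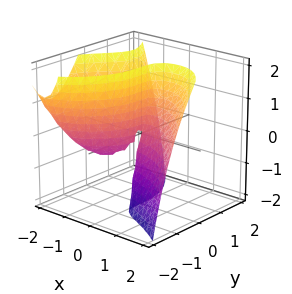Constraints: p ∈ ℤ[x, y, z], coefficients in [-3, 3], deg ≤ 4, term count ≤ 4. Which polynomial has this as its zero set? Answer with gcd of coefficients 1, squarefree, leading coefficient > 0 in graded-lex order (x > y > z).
1. Degree: a generic line meets the surface in up to 3 points, so deg p = 3.
2. Observable constraints: one y-axis crossing is at y = 0; every point of the z-axis in the box is on the surface; it crosses the x-axis at the gridline x = 0.
3. These observations pin down the coefficients.

x^3 + y^3 + 3*x*y - 2*x*z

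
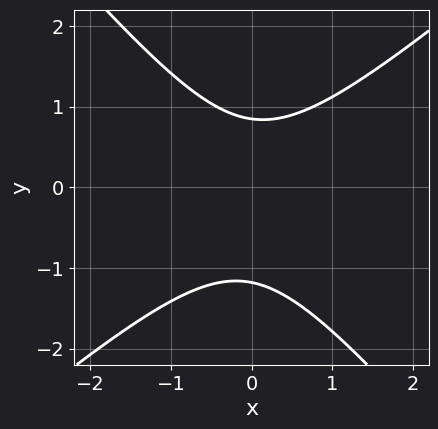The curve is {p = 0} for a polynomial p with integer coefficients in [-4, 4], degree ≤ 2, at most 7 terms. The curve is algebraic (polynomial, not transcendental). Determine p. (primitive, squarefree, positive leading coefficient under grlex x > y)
Degree: no degree-1 curve has this shape, so deg p = 2.
From the axis intercepts and sections: the curve avoids every integer x-axis point in the box.
Assembling these constraints gives the stated polynomial.

3*x^2 - x*y - 3*y^2 - y + 3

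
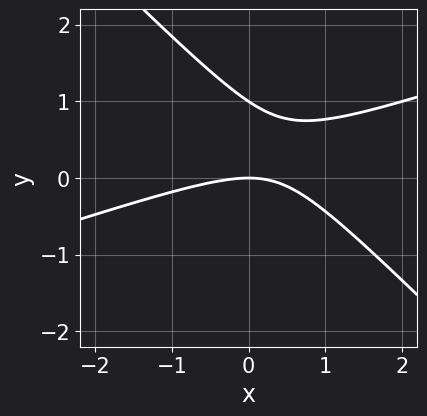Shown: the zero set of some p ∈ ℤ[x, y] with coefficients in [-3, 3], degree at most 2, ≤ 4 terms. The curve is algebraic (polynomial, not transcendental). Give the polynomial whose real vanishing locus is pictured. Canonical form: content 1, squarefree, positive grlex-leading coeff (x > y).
x^2 - 2*x*y - 3*y^2 + 3*y

First, the degree is 2 — a generic line meets the curve in up to 2 points.
Next, from the axis intercepts and sections: it crosses the x-axis at the gridline x = 0; the y-axis gridline crossings are at y ∈ {0, 1}.
Finally, assembling these constraints gives the stated polynomial.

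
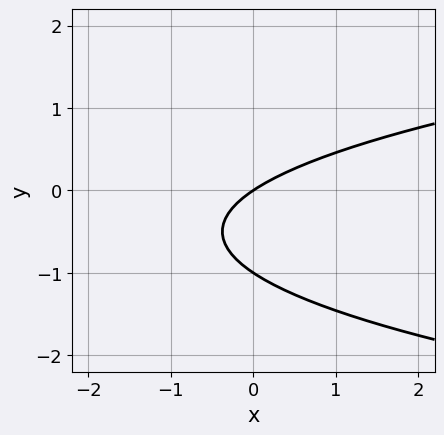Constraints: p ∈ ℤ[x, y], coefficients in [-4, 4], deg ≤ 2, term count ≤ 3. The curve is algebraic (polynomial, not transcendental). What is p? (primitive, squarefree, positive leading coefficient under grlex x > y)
Degree: the shape is more complex than any degree-1 curve, so deg p = 2.
Checking where it meets the axes: it meets the x-axis at x = 0 (among the integer gridlines); the y-axis gridline crossings are at y ∈ {-1, 0}.
Matching integer coefficients to the picture gives p.

3*y^2 - 2*x + 3*y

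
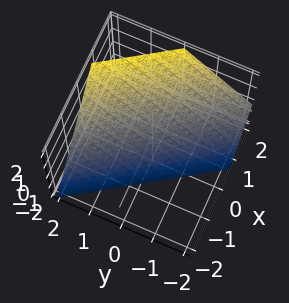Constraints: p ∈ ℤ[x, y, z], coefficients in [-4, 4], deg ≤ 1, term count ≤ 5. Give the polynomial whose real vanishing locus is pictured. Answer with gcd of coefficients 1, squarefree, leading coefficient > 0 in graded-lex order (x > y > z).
3*x + 2*y - 2*z - 2

1. Degree: every cross-section is a straight line — this is a plane, so deg p = 1.
2. Reading off the gridlines: one y-axis crossing is at y = 1; it meets the z-axis at z = -1 (among the integer gridlines).
3. Matching integer coefficients to the picture gives p.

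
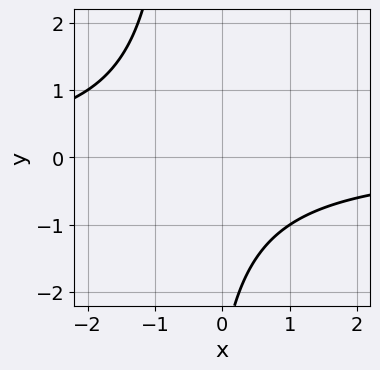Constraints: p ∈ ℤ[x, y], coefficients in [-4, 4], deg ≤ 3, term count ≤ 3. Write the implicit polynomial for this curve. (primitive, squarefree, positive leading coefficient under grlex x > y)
2*x*y + y + 3

(a) Degree: no degree-1 curve has this shape, so deg p = 2.
(b) Observable constraints: no x-intercept at any integer in the box; no y-intercept at any integer in the box.
(c) Matching integer coefficients to the picture gives p.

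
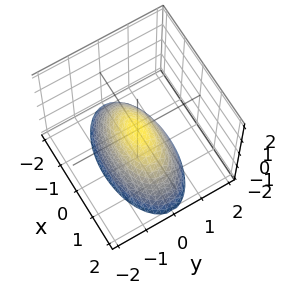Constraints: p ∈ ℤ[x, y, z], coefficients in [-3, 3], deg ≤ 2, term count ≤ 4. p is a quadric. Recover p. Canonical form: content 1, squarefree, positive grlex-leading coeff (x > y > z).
1. Degree: a paraboloid; a quadric, so deg p = 2.
2. Symmetries: it's symmetric under x → −x, forcing even powers of x; mirror symmetry y ↦ −y ⇒ only even powers of y.
3. Reading off the gridlines: one y-axis crossing is at y = 0; it meets the x-axis at x = 0 (among the integer gridlines).
4. These observations pin down the coefficients.

x^2 + 3*y^2 + 2*z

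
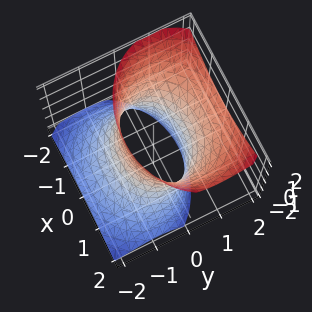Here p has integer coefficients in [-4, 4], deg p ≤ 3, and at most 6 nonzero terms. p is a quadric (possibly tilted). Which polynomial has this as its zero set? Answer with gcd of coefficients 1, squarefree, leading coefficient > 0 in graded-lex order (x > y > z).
First, deg p = 2. The shape is more complex than any degree-1 surface.
Then, from the visible intercepts: it misses every integer gridline on the z-axis; among the integer gridlines, it crosses the y-axis at y ∈ {-1, 1}.
Finally, putting this together gives p.

2*x^2 + 3*y^2 - 3*y*z - z^2 - 3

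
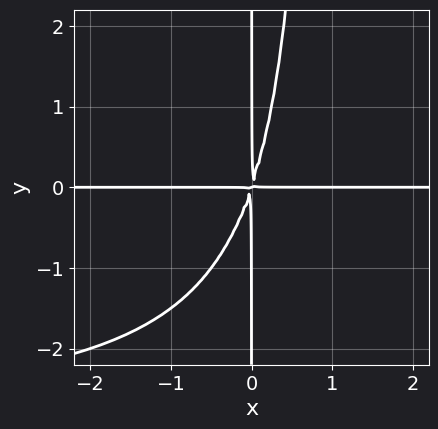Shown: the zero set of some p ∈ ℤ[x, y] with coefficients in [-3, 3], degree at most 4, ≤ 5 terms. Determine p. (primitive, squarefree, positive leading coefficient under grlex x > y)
The degree is 4 — a generic line meets the curve in up to 4 points.
Checking where it meets the axes: every point of the y-axis in the box is on the curve; every point of the x-axis in the box is on the curve.
Matching integer coefficients to the picture gives p.

x^2*y^2 + 3*x^2*y - x*y^2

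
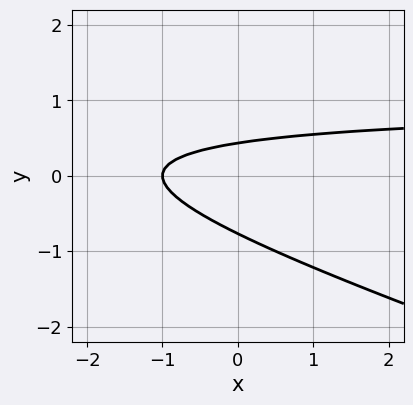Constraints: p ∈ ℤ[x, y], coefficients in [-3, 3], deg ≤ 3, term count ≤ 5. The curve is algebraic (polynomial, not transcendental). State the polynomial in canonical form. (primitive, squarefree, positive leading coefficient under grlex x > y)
x*y + 3*y^2 - x + y - 1

(a) deg p = 2. A generic line meets the curve in up to 2 points.
(b) Reading off the gridlines: one x-axis crossing is at x = -1.
(c) Matching integer coefficients to the picture gives p.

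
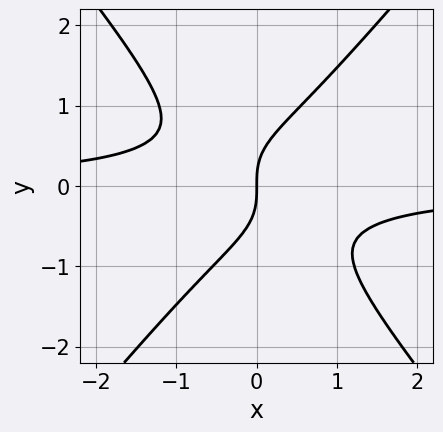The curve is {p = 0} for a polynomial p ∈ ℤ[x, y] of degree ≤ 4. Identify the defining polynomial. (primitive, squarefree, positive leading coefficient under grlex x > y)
3*x^2*y - 2*y^3 + 2*x

First, degree: no degree-2 curve has this shape, so deg p = 3.
Next, observable constraints: it crosses the y-axis at the gridline y = 0; it crosses the x-axis at the gridline x = 0.
Finally, together with the visible shape, these determine p as stated.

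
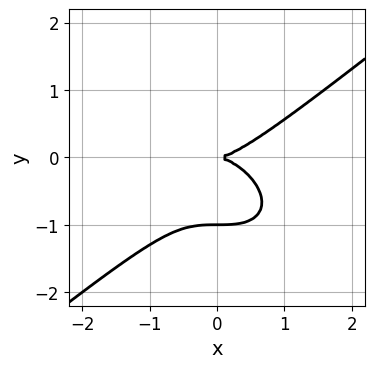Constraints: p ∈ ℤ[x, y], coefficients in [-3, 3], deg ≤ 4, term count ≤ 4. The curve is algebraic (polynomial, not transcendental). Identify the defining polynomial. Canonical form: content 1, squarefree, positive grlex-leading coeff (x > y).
x^3 - 2*y^3 - 2*y^2

Degree: the shape is more complex than any degree-2 curve, so deg p = 3.
Reading off the gridlines: it crosses the x-axis at the gridline x = 0; the y-axis gridline crossings are at y ∈ {-1, 0}.
Assembling these constraints gives the stated polynomial.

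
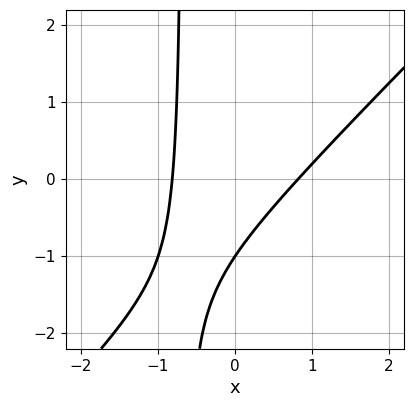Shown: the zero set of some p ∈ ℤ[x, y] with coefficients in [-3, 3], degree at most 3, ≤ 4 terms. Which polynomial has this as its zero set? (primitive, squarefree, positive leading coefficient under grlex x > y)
(a) The degree is 2 — a generic line meets the curve in up to 2 points.
(b) From the visible intercepts: it meets the y-axis at y = -1 (among the integer gridlines).
(c) Fitting integer coefficients to these (and the overall shape) gives p.

3*x^2 - 3*x*y - 2*y - 2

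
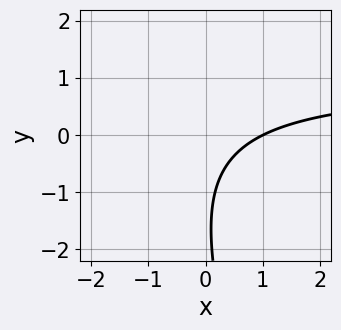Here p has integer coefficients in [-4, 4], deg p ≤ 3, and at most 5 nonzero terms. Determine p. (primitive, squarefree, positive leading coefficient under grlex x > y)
(a) Degree: a generic line meets the curve in up to 2 points, so deg p = 2.
(b) From the visible intercepts: one x-axis crossing is at x = 1; no y-intercept at any integer in the box.
(c) Assembling these constraints gives the stated polynomial.

3*x*y + y^2 - 3*x + 3*y + 3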